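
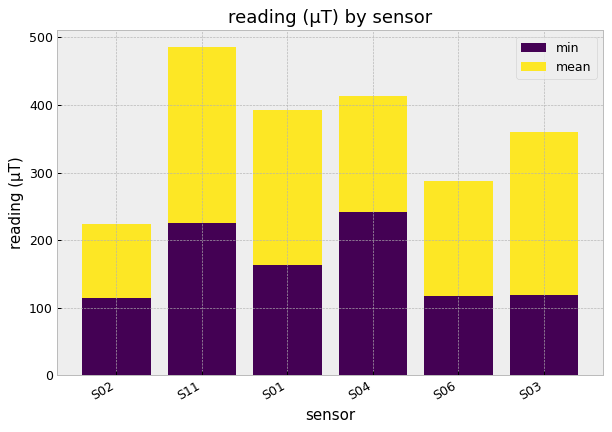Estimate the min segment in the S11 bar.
min top ≈ 250, bottom ≈ 0; segment ≈ 250.

≈ 250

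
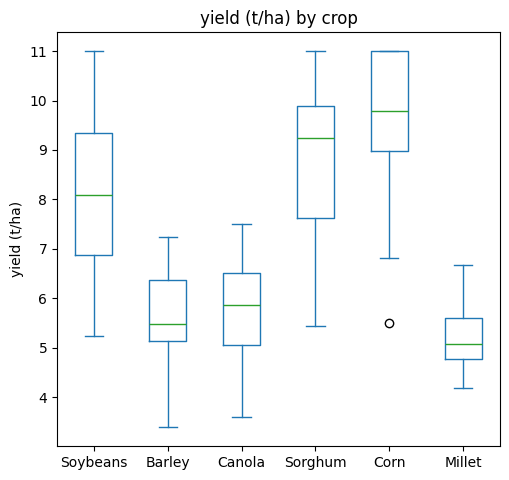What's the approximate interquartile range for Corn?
≈ 2.0

Q3 ≈ 11.0, Q1 ≈ 9.0; IQR ≈ 2.0.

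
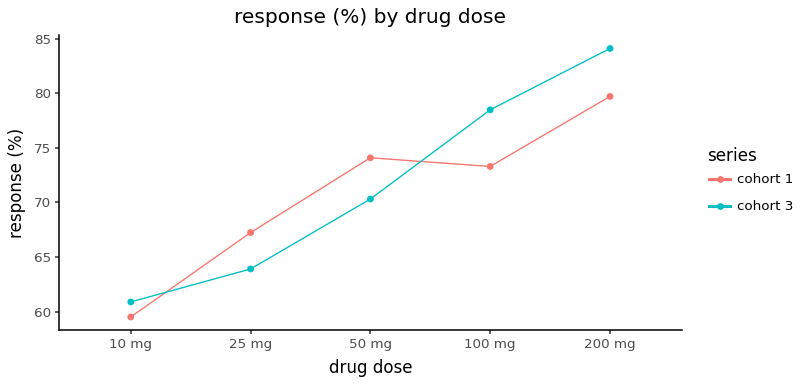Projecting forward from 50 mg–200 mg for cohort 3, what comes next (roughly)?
Last three: 70, 80, 85 → slope ≈ 7.5/step → next ≈ 92.5.

≈ 92.5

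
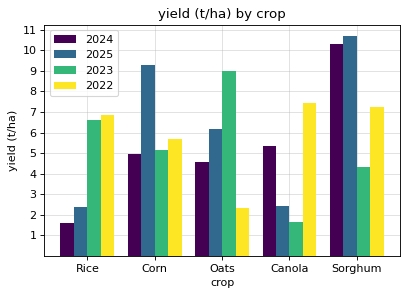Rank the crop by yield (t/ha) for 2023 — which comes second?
Rice

Top 3 for 2023: Oats ≈ 9, Rice ≈ 7, Corn ≈ 5.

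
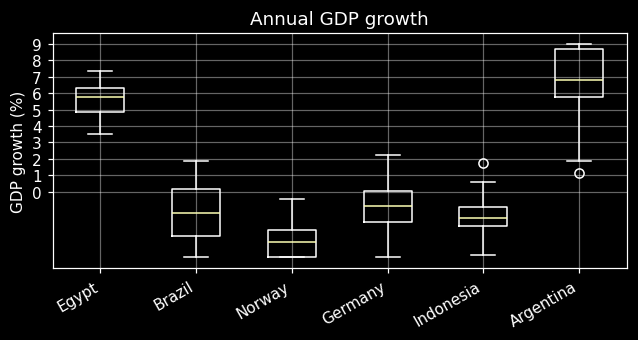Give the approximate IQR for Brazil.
Q3 ≈ 0, Q1 ≈ -3; IQR ≈ 3.

≈ 3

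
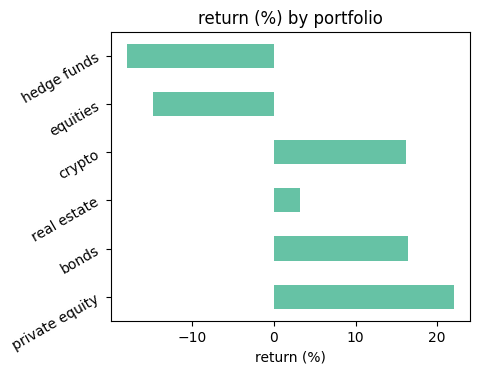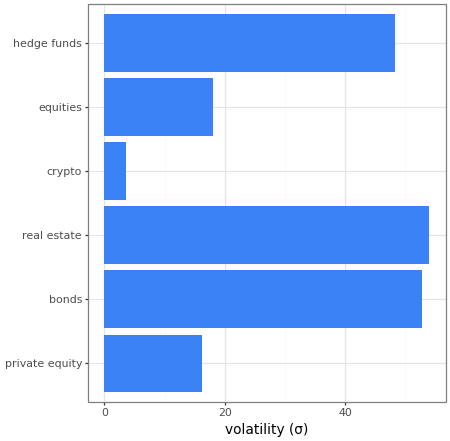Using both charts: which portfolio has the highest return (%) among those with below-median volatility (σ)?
private equity

Chart 2 median volatility (σ) ≈ 35; below-median portfolios: private equity, crypto, equities. Among those, private equity has the highest return (%) (≈ 20).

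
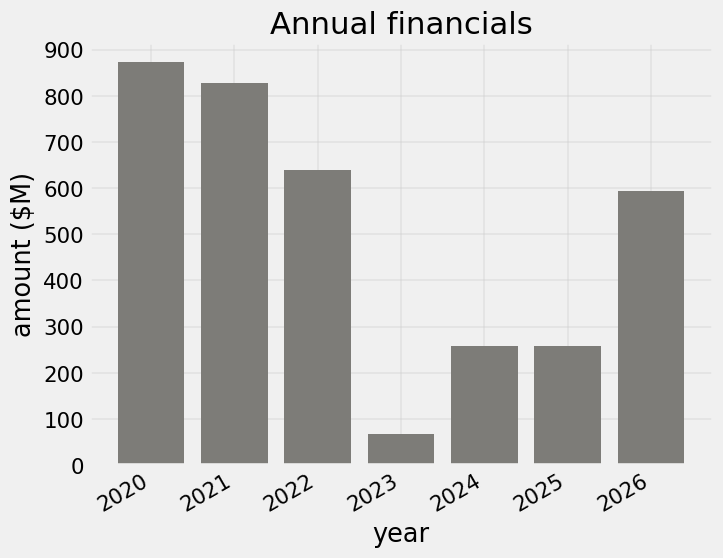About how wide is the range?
≈ 800

Max 2020 ≈ 900, min 2023 ≈ 100; range ≈ 800.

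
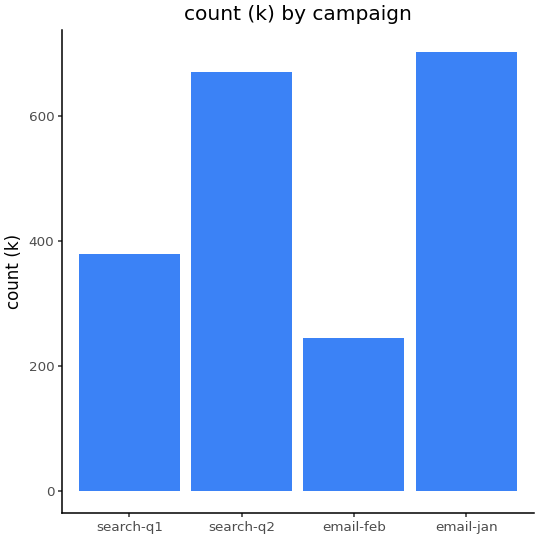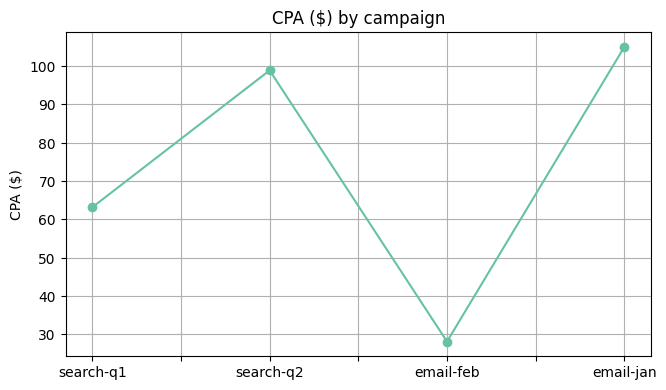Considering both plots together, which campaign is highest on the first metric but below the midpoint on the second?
Chart 2 median CPA ($) ≈ 80; below-median campaigns: search-q1, email-feb. Among those, search-q1 has the highest count (k) (≈ 400).

search-q1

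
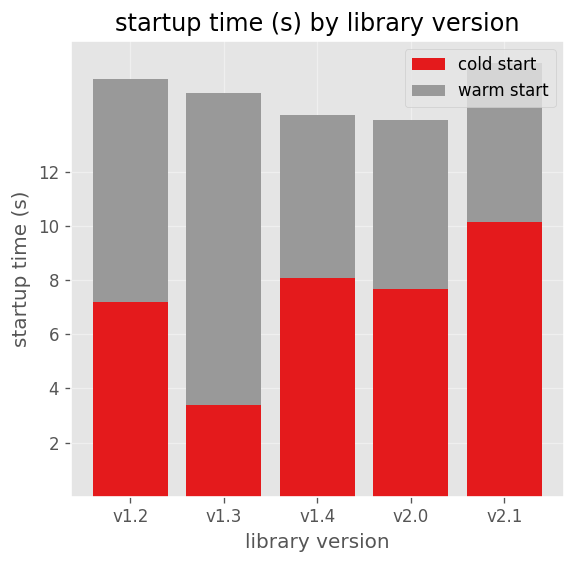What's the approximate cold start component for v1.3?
≈ 4

cold start top ≈ 4, bottom ≈ 0; segment ≈ 4.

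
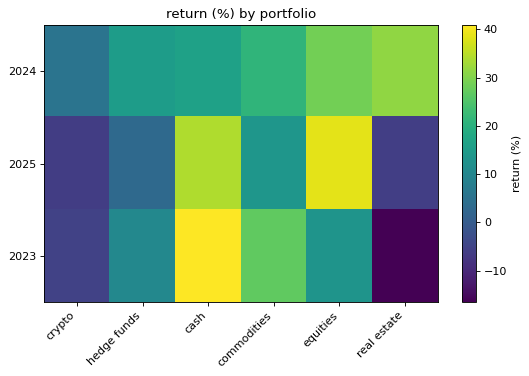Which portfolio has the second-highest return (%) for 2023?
Top 3 for 2023: cash ≈ 40, commodities ≈ 25, equities ≈ 15.

commodities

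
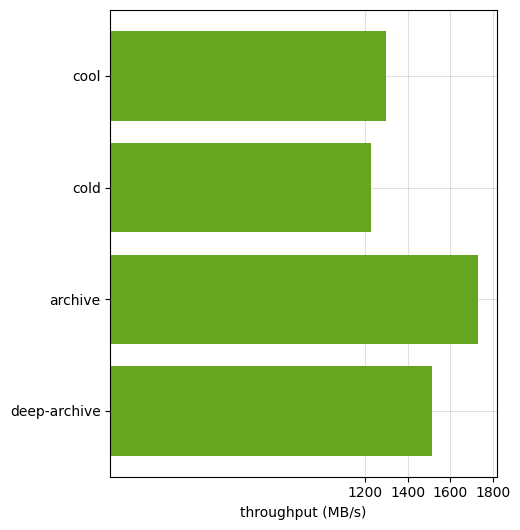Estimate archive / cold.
archive ≈ 1800, cold ≈ 1200; 1800/1200 ≈ 1.5.

≈ 1.5×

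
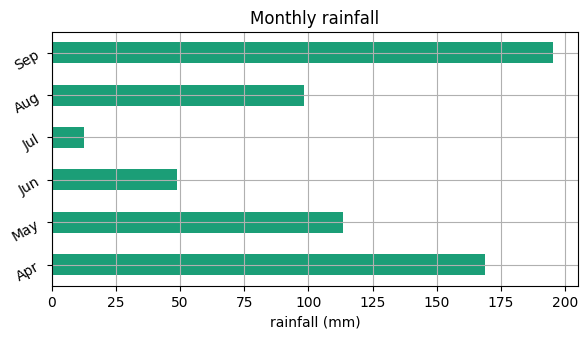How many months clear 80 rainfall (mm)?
4

Above 80: Apr, May, Aug, Sep.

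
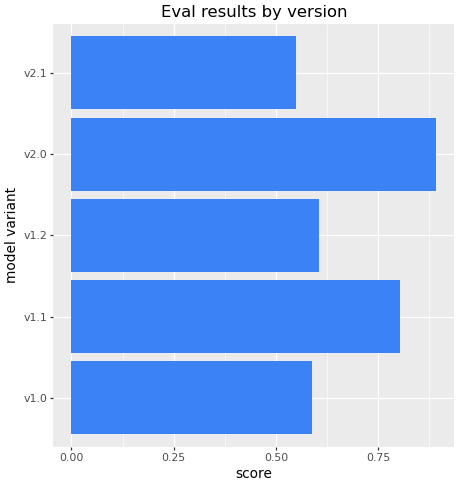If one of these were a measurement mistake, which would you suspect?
v2.0 ≈ 0.9; the rest sit between ≈ 0.6 and ≈ 0.8.

v2.0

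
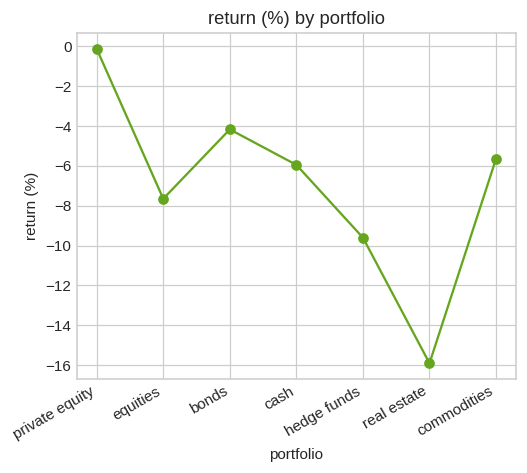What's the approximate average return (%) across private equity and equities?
≈ -4

(0 + -8) / 2 ≈ -4.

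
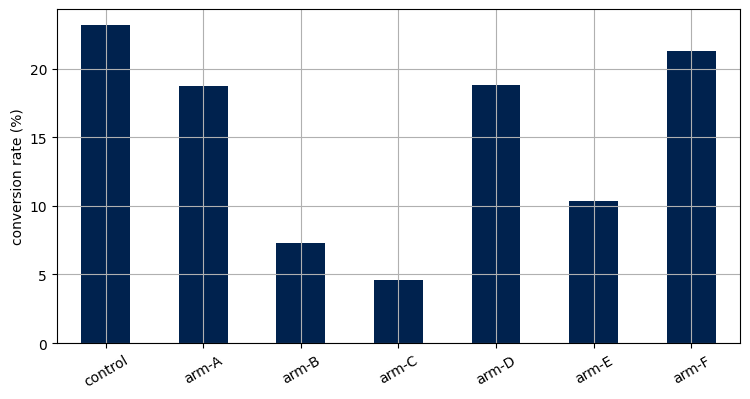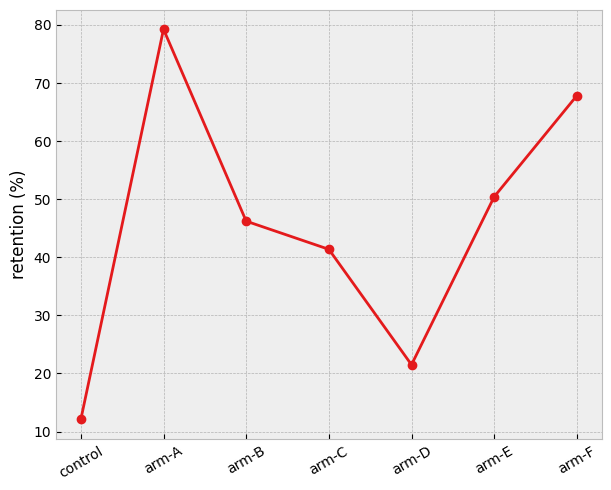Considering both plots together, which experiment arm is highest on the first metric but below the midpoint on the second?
Chart 2 median retention (%) ≈ 50; below-median experiment arms: control, arm-C, arm-D. Among those, control has the highest conversion rate (%) (≈ 25).

control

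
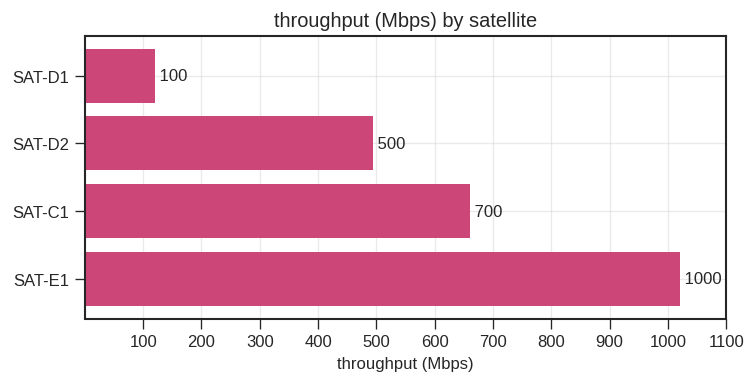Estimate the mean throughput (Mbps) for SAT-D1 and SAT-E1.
(100 + 1000) / 2 ≈ 550.

≈ 550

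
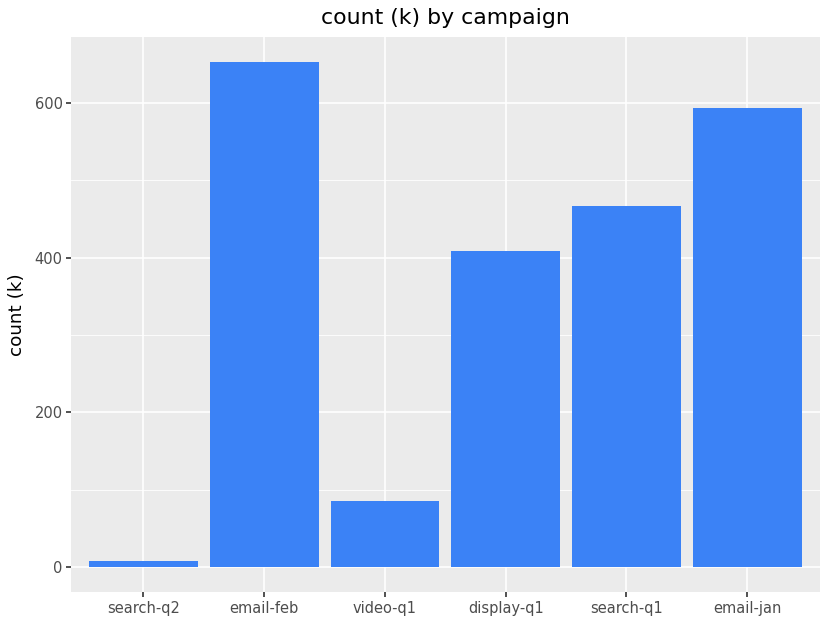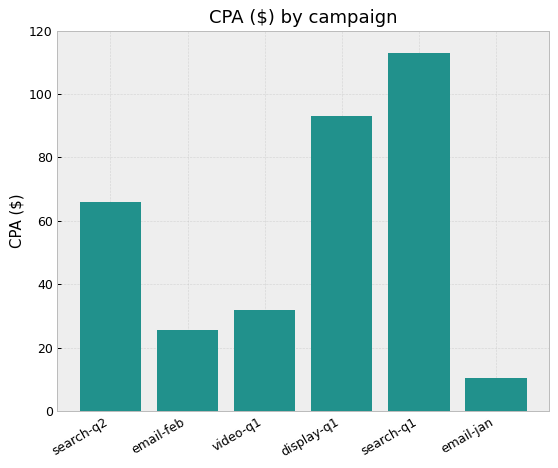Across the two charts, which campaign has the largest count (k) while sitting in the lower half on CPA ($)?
email-feb

Chart 2 median CPA ($) ≈ 40; below-median campaigns: email-feb, video-q1, email-jan. Among those, email-feb has the highest count (k) (≈ 700).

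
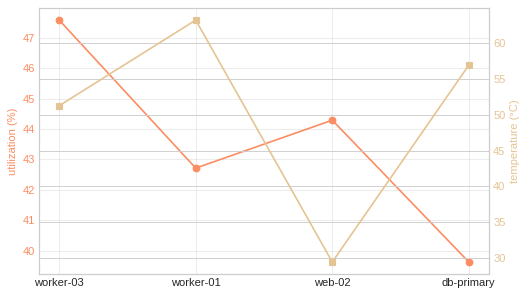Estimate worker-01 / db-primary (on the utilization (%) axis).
≈ 1.07×

worker-01 ≈ 43, db-primary ≈ 40; 43/40 ≈ 1.07.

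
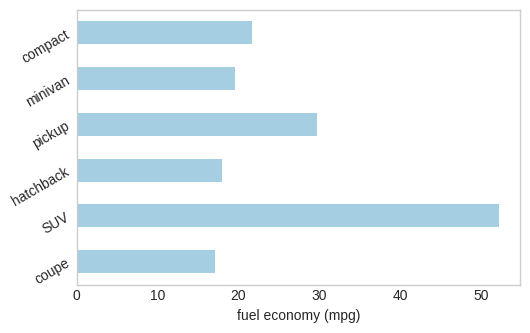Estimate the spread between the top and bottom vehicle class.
Max SUV ≈ 50, min coupe ≈ 15; range ≈ 35.

≈ 35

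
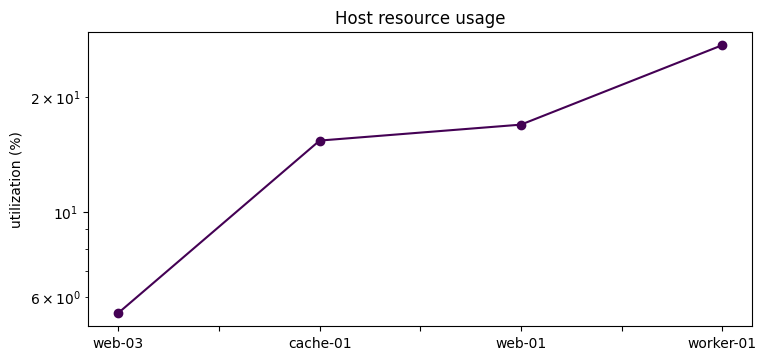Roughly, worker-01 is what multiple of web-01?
≈ 1.75×

worker-01 ≈ 28, web-01 ≈ 16; 28/16 ≈ 1.75.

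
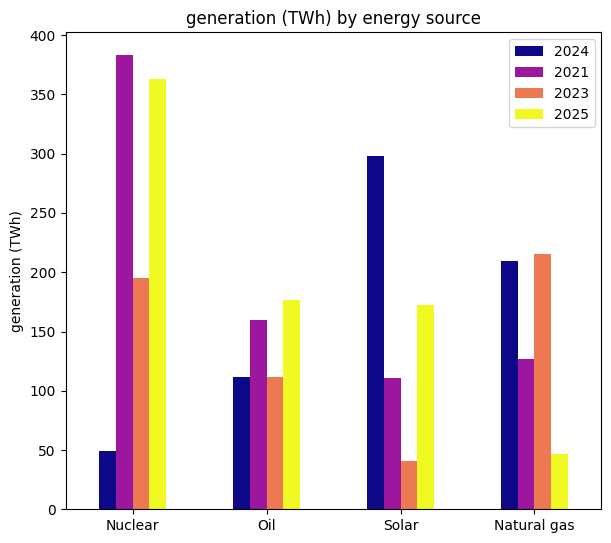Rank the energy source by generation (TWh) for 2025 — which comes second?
Oil

Top 3 for 2025: Nuclear ≈ 350, Oil ≈ 200, Solar ≈ 150.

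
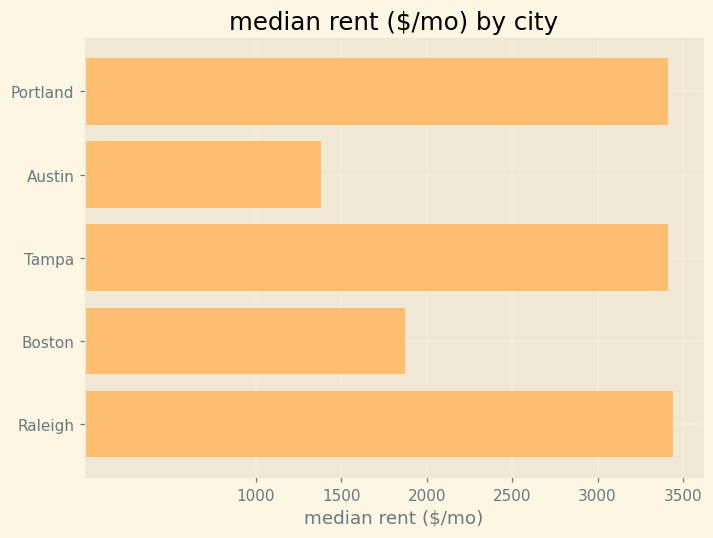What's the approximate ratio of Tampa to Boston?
Tampa ≈ 3500, Boston ≈ 2000; 3500/2000 ≈ 1.75.

≈ 1.75×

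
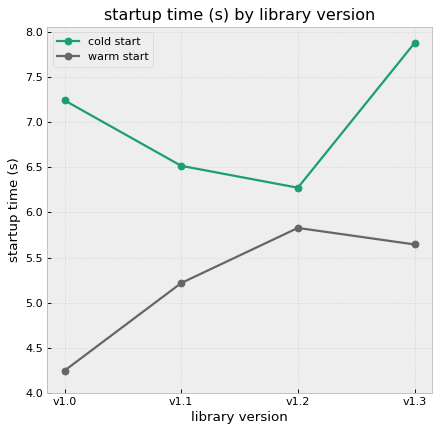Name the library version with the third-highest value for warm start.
Top 4 for warm start: v1.2 ≈ 6.0, v1.3 ≈ 5.5, v1.1 ≈ 5.0, v1.0 ≈ 4.0.

v1.1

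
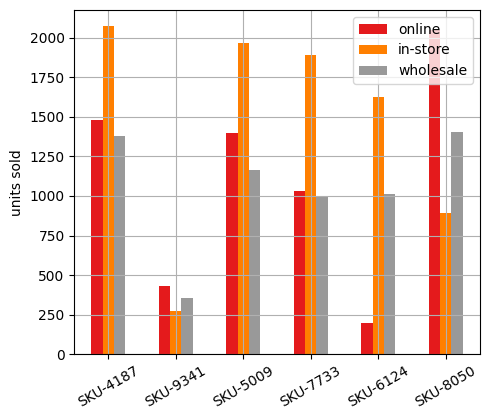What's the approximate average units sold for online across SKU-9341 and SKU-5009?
≈ 900

(400 + 1400) / 2 ≈ 900.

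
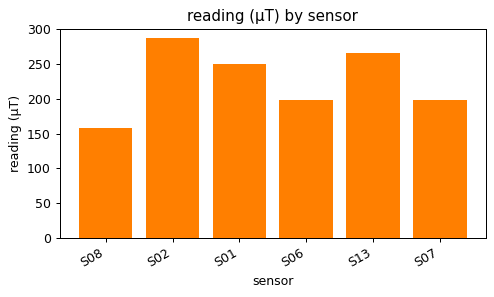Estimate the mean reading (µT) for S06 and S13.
(200 + 275) / 2 ≈ 238.

≈ 238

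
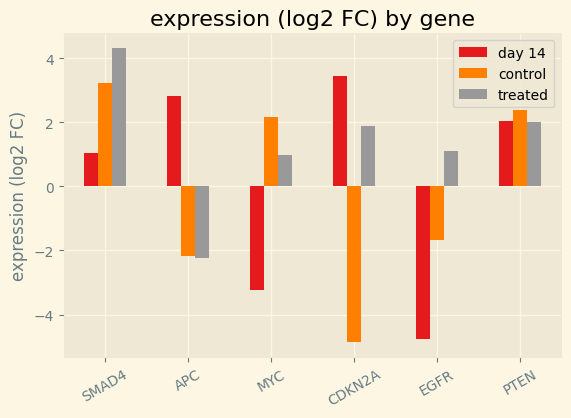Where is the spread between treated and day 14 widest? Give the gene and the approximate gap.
EGFR: treated ≈ 1, day 14 ≈ -5 → gap ≈ 6. Next-largest (APC) is only ≈ 5.

EGFR, ≈ 6 log2 FC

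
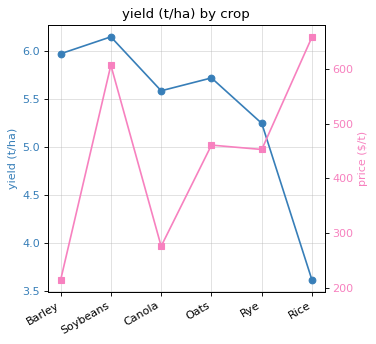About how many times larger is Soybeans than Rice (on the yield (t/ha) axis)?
Soybeans ≈ 6.0, Rice ≈ 3.5; 6.0/3.5 ≈ 1.71.

≈ 1.71×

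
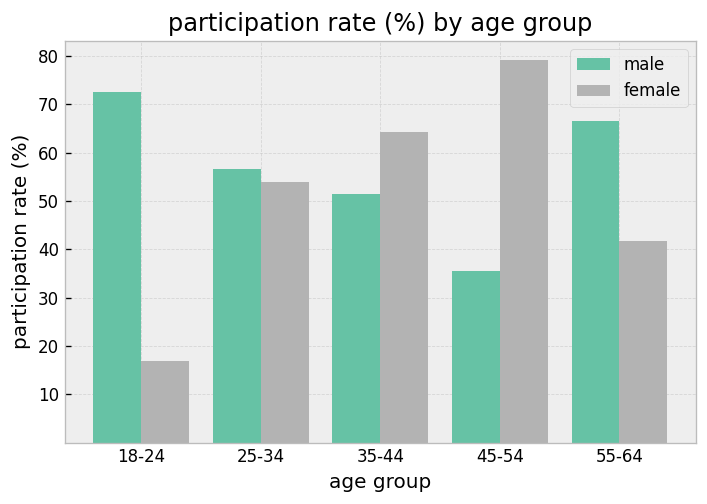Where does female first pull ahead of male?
35-44

25-34: female ≈ 50 vs male ≈ 60 (not yet); 35-44: female ≈ 60 vs male ≈ 50 (first crossover).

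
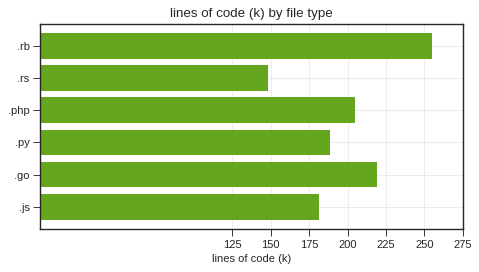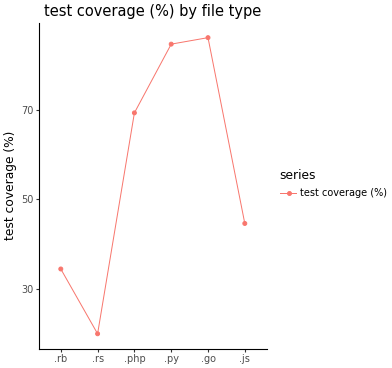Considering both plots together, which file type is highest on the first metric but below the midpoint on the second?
.rb

Chart 2 median test coverage (%) ≈ 60; below-median file types: .rb, .rs, .js. Among those, .rb has the highest lines of code (k) (≈ 250).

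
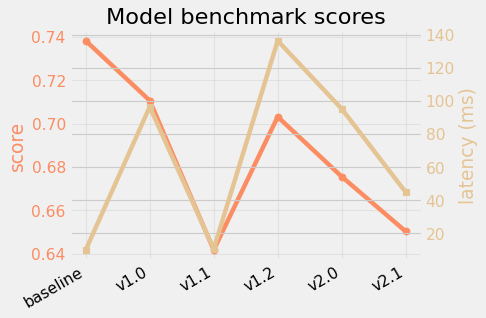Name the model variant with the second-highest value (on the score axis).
Top 3 (on the score axis): baseline ≈ 0.74, v1.0 ≈ 0.71, v1.2 ≈ 0.70.

v1.0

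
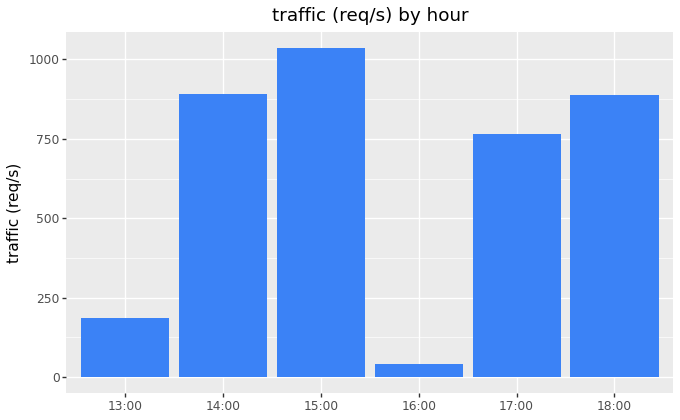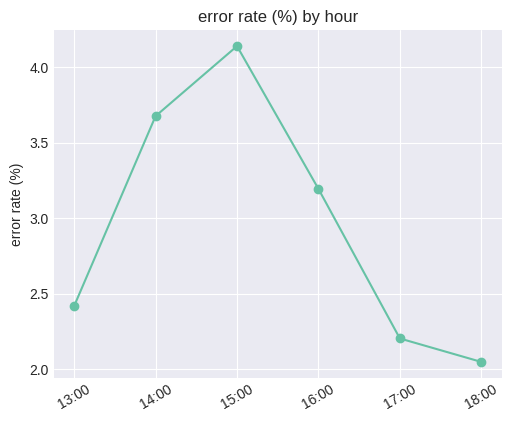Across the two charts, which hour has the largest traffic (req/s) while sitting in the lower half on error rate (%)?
18:00

Chart 2 median error rate (%) ≈ 3; below-median hours: 13:00, 17:00, 18:00. Among those, 18:00 has the highest traffic (req/s) (≈ 900).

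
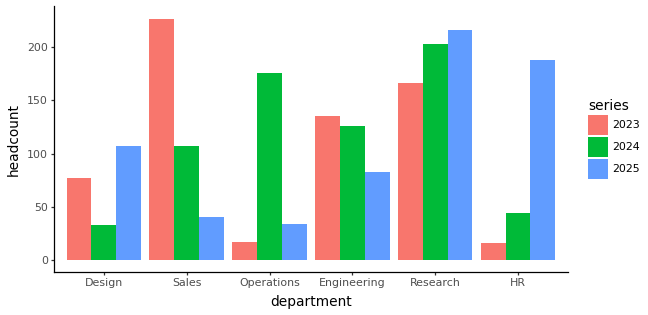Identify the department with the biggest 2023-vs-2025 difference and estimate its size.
Sales: 2023 ≈ 220, 2025 ≈ 40 → gap ≈ 180. Next-largest (HR) is only ≈ 160.

Sales, ≈ 180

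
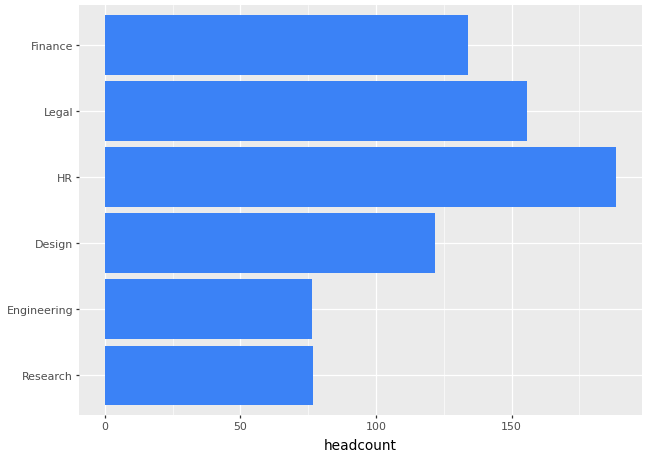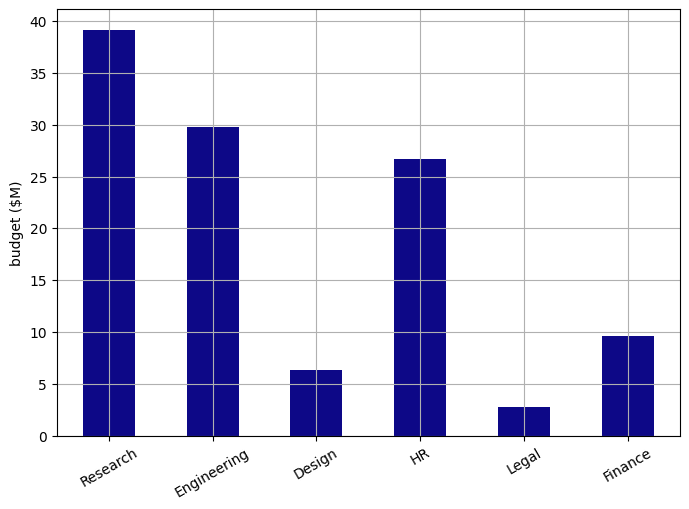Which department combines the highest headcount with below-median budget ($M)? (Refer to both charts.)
Legal

Chart 2 median budget ($M) ≈ 20; below-median departments: Design, Legal, Finance. Among those, Legal has the highest headcount (≈ 160).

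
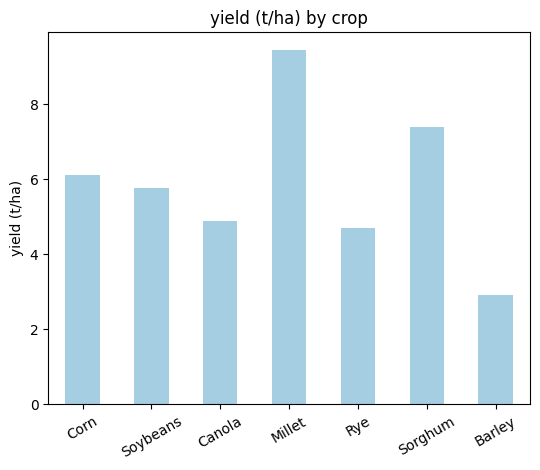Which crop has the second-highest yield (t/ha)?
Sorghum

Top 3: Millet ≈ 9, Sorghum ≈ 7, Corn ≈ 6.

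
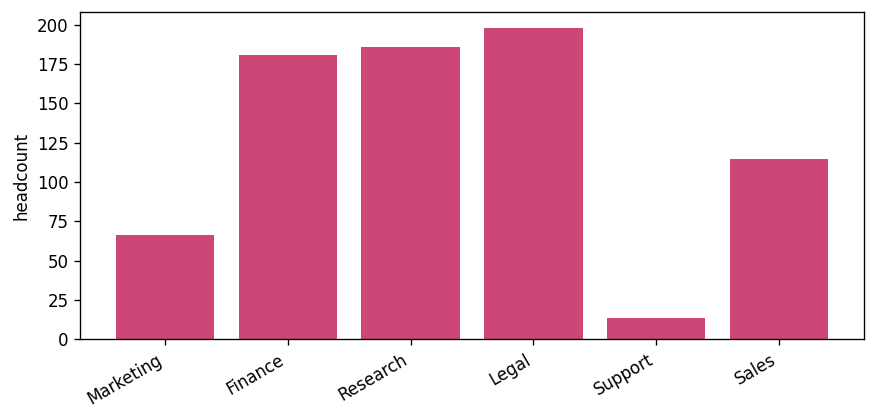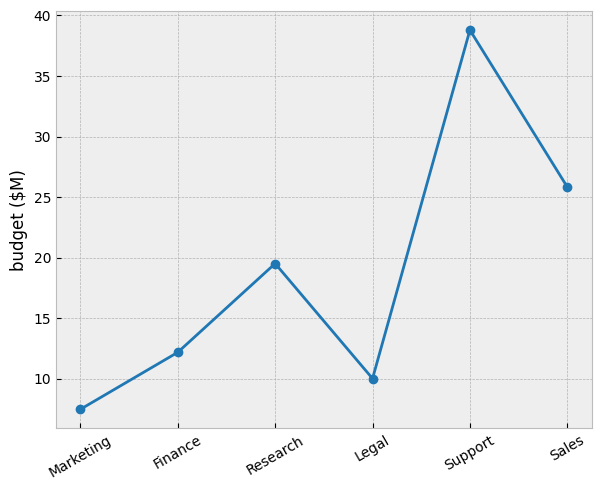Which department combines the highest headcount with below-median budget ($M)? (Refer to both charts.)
Chart 2 median budget ($M) ≈ 15; below-median departments: Marketing, Finance, Legal. Among those, Legal has the highest headcount (≈ 200).

Legal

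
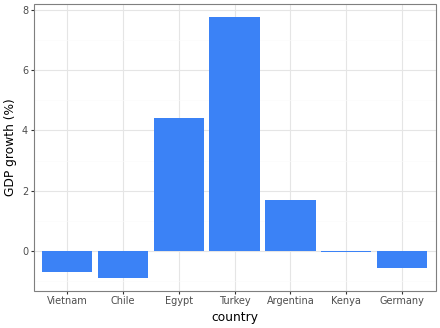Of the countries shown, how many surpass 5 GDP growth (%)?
Above 5: Turkey.

1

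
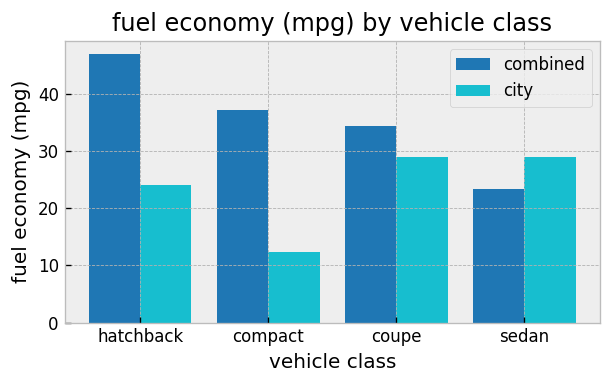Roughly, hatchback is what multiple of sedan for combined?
hatchback ≈ 45, sedan ≈ 25; 45/25 ≈ 1.8.

≈ 1.8×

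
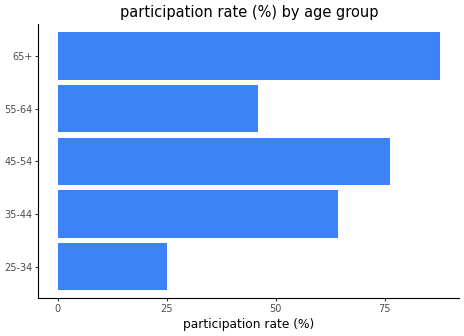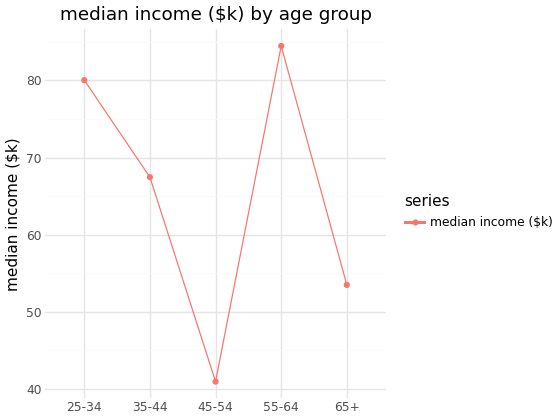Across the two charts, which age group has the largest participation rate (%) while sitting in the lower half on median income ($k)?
Chart 2 median median income ($k) ≈ 70; below-median age groups: 45-54, 65+. Among those, 65+ has the highest participation rate (%) (≈ 90).

65+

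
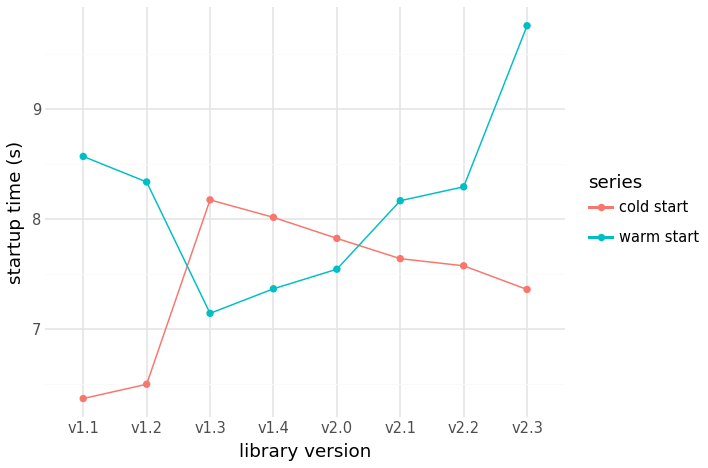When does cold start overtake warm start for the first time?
v1.2: cold start ≈ 6.5 vs warm start ≈ 8.5 (not yet); v1.3: cold start ≈ 8.0 vs warm start ≈ 7.0 (first crossover).

v1.3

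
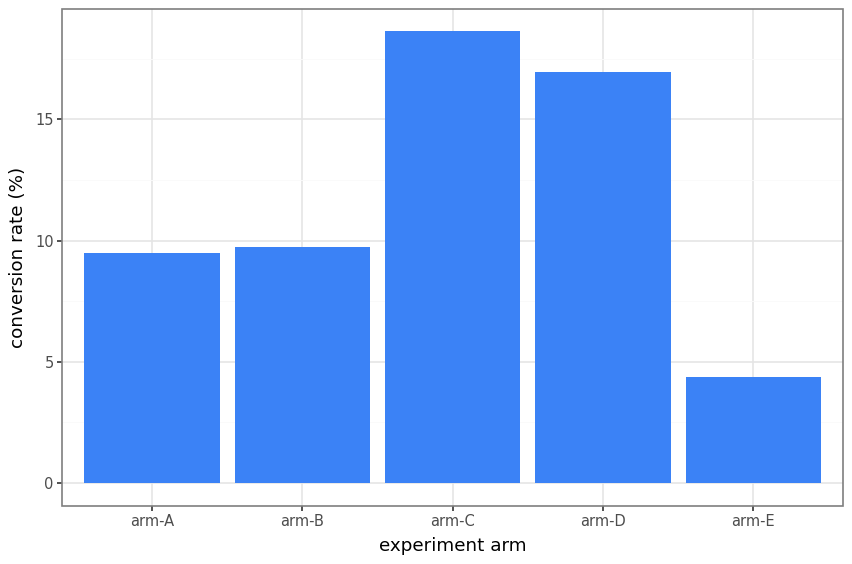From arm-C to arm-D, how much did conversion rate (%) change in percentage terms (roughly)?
≈ -11.1%

arm-C ≈ 18, arm-D ≈ 16; (16 − 18) / 18 ≈ -11.1%.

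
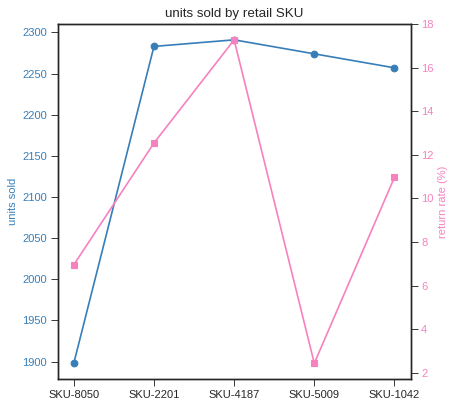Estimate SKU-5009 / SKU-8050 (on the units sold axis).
≈ 1.18×

SKU-5009 ≈ 2250, SKU-8050 ≈ 1900; 2250/1900 ≈ 1.18.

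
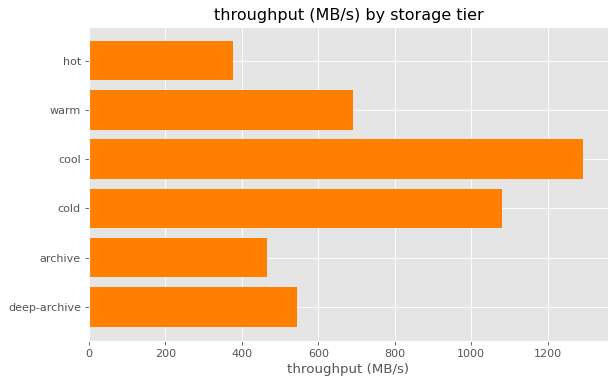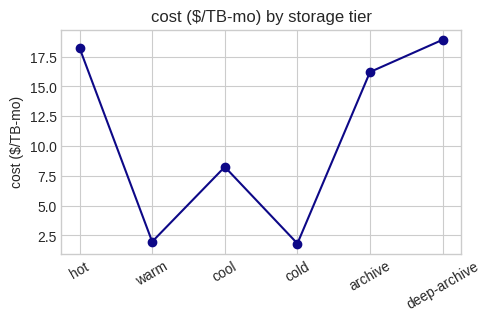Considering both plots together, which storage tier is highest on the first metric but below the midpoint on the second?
cool

Chart 2 median cost ($/TB-mo) ≈ 12; below-median storage tiers: warm, cool, cold. Among those, cool has the highest throughput (MB/s) (≈ 1200).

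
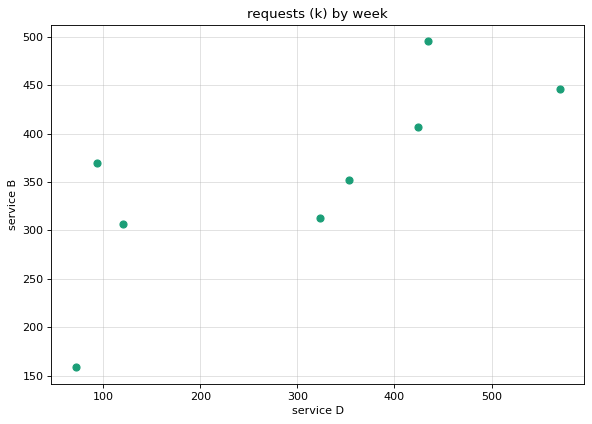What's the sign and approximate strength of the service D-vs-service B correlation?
Points are positively correlated; strong (|r| ≈ 0.8).

positive, strong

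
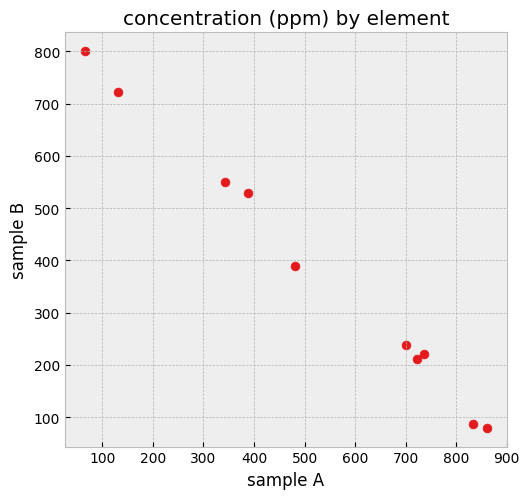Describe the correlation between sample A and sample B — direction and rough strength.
negative, strong

Points are negatively correlated; strong (|r| ≈ 1.0).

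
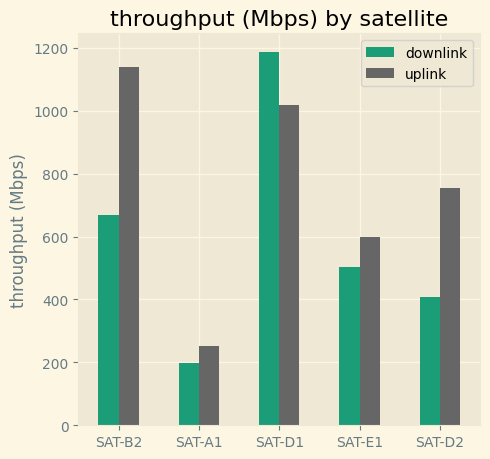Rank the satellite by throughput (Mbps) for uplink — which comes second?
SAT-D1

Top 3 for uplink: SAT-B2 ≈ 1100, SAT-D1 ≈ 1000, SAT-D2 ≈ 800.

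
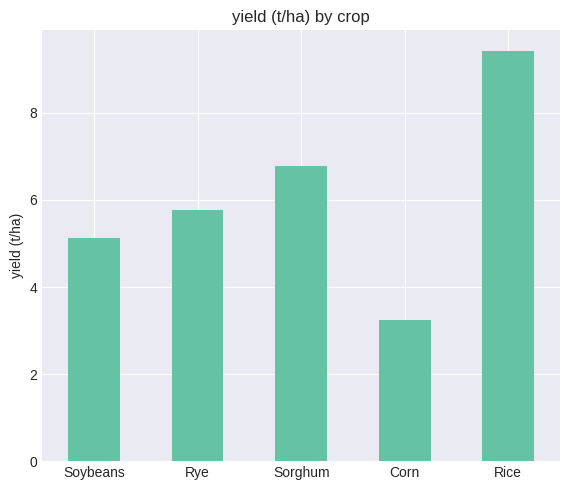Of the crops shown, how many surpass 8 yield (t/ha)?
Above 8: Rice.

1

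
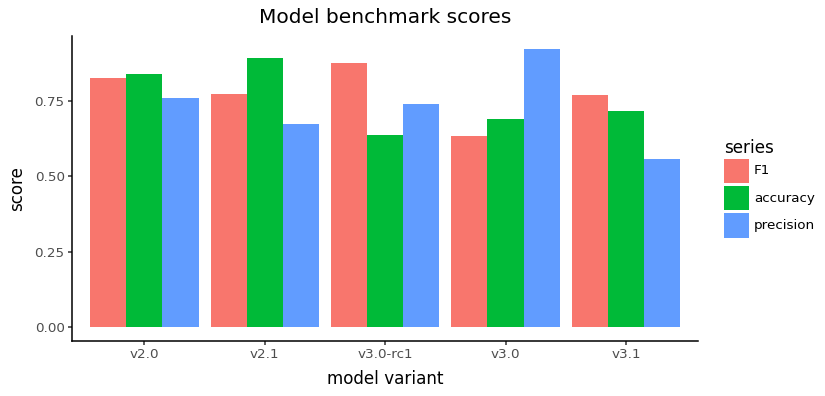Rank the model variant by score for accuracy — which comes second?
v2.0

Top 3 for accuracy: v2.1 ≈ 0.9, v2.0 ≈ 0.8, v3.1 ≈ 0.7.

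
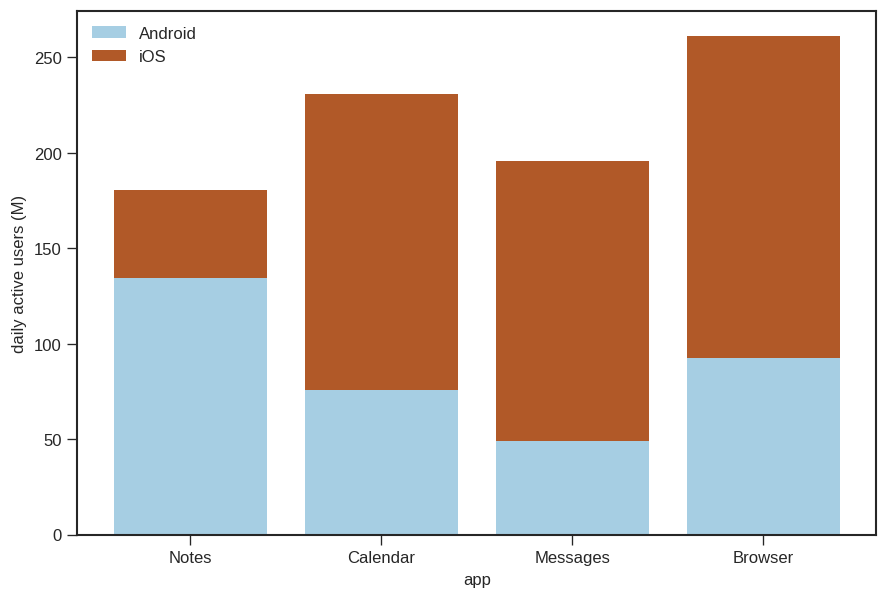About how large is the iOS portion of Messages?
iOS top ≈ 200, bottom ≈ 50; segment ≈ 150.

≈ 150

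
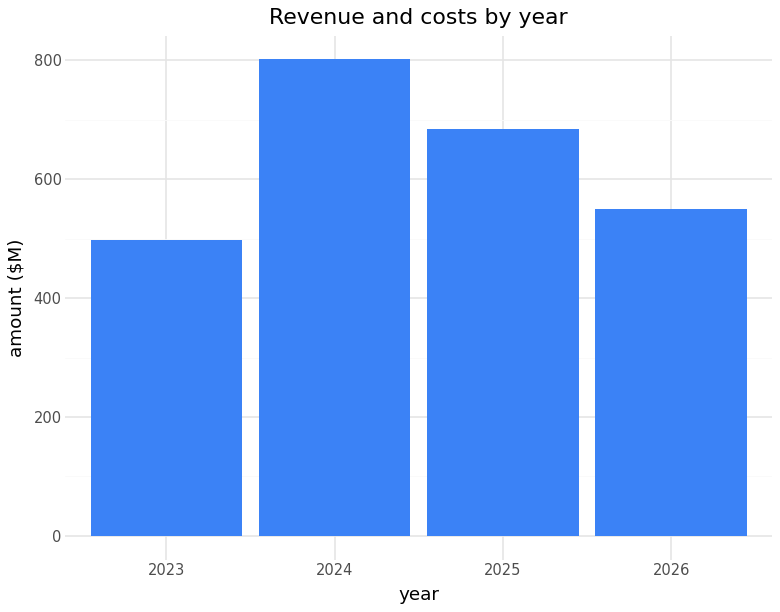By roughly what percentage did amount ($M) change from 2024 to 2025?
2024 ≈ 800, 2025 ≈ 700; (700 − 800) / 800 ≈ -12.5%.

≈ -12.5%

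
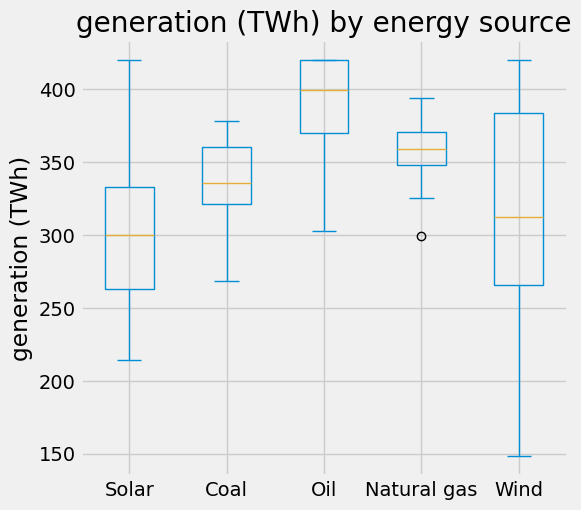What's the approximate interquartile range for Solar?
Q3 ≈ 330, Q1 ≈ 260; IQR ≈ 70.

≈ 70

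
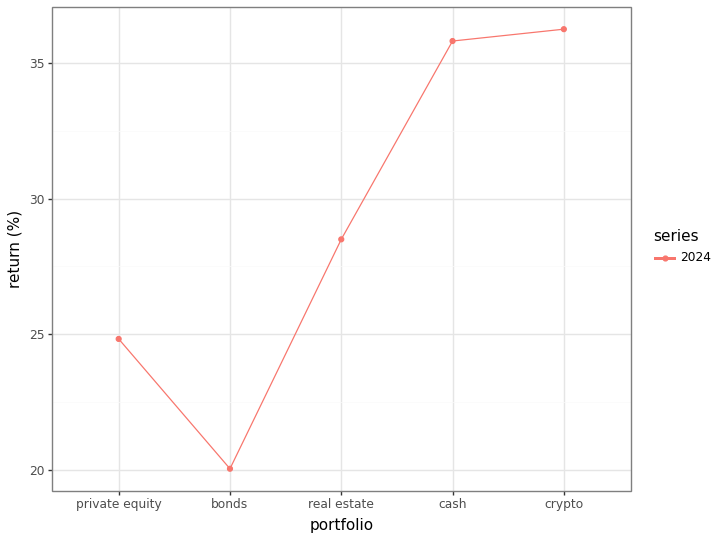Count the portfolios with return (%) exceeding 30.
2

Above 30: cash, crypto.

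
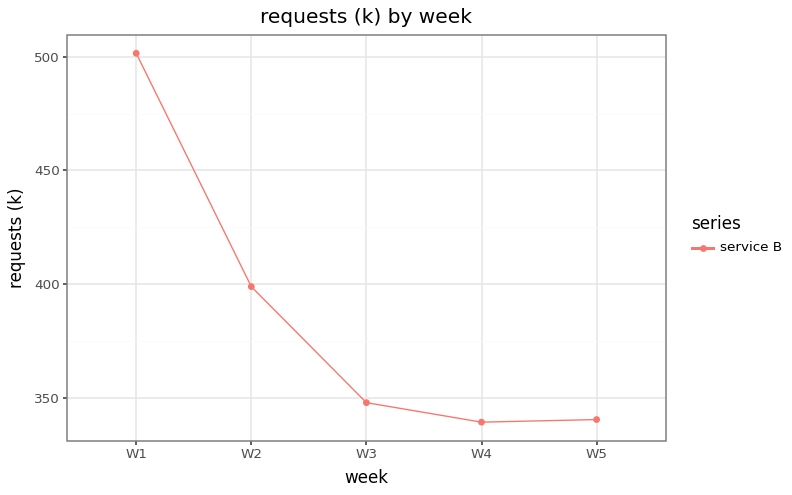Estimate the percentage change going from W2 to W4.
W2 ≈ 400, W4 ≈ 340; (340 − 400) / 400 ≈ -15%.

≈ -15%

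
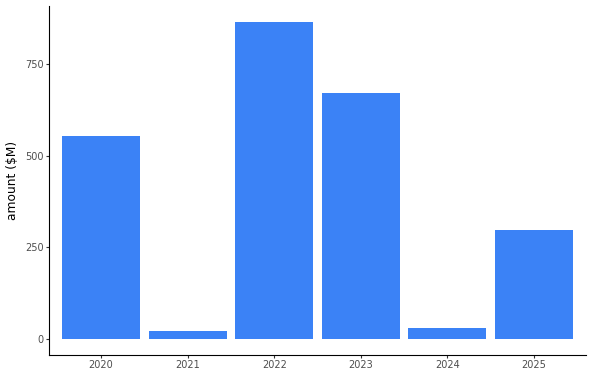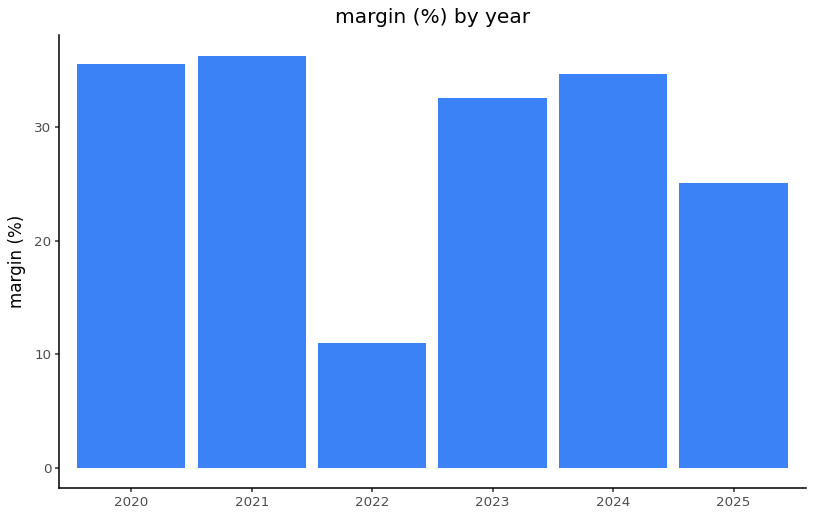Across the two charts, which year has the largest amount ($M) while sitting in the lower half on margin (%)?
2022

Chart 2 median margin (%) ≈ 35; below-median years: 2022, 2023, 2025. Among those, 2022 has the highest amount ($M) (≈ 900).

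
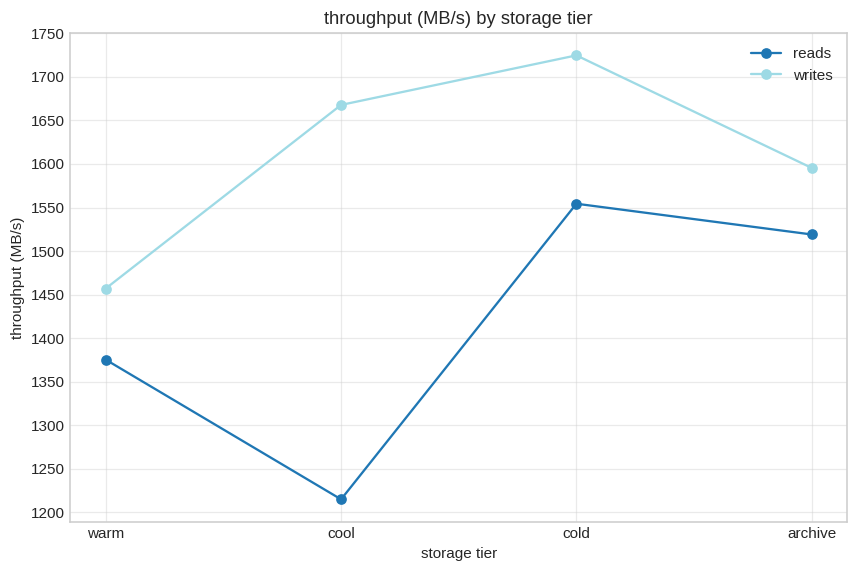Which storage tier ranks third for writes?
Top 4 for writes: cold ≈ 1700, cool ≈ 1650, archive ≈ 1600, warm ≈ 1450.

archive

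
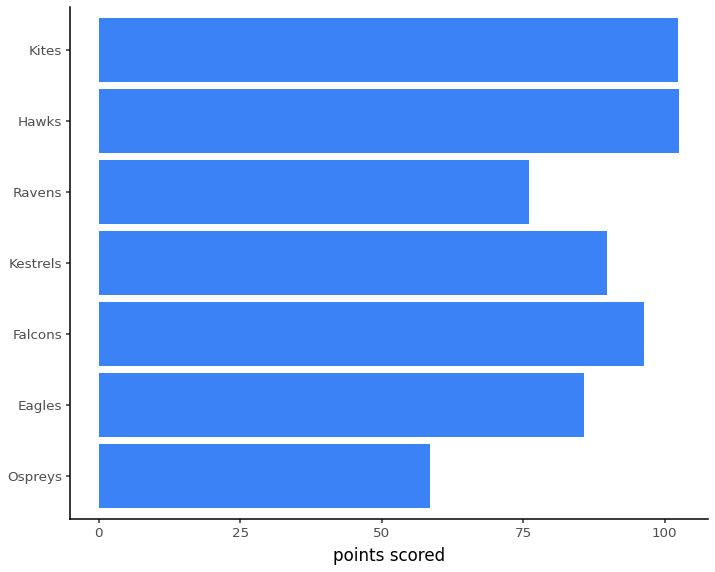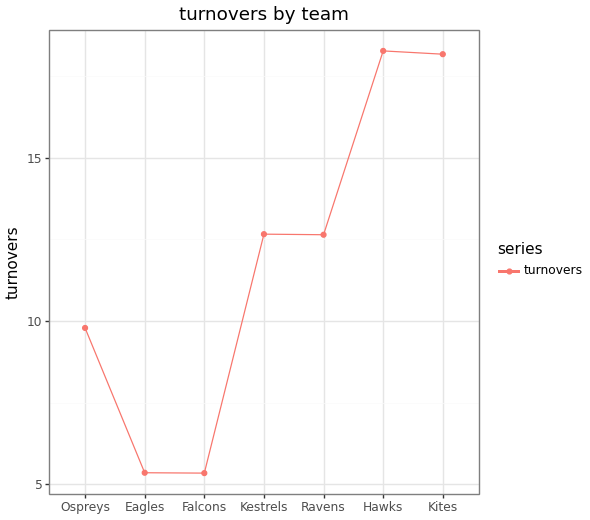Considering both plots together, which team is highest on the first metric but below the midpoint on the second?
Falcons

Chart 2 median turnovers ≈ 12; below-median teams: Ospreys, Eagles, Falcons. Among those, Falcons has the highest points scored (≈ 100).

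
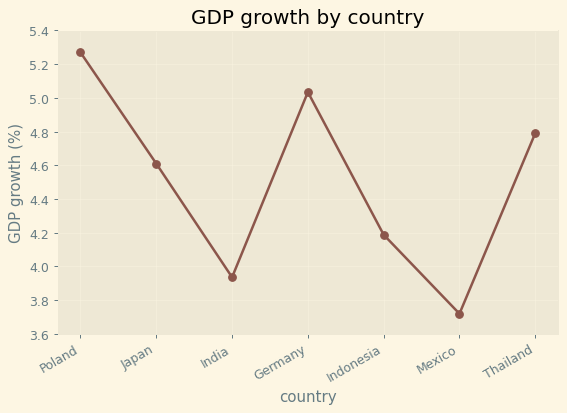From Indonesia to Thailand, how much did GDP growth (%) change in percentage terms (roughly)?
Indonesia ≈ 4.2, Thailand ≈ 4.8; (4.8 − 4.2) / 4.2 ≈ +14.3%.

≈ +14.3%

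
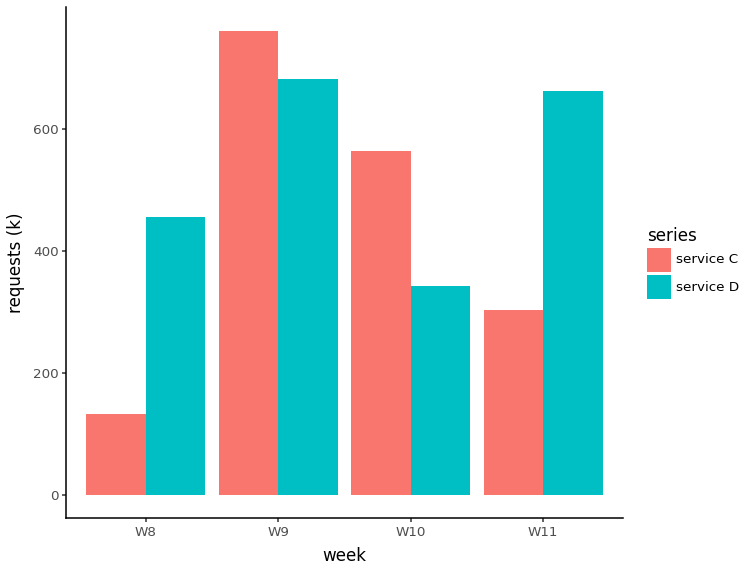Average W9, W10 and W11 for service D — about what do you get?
(700 + 300 + 700) / 3 ≈ 567.

≈ 567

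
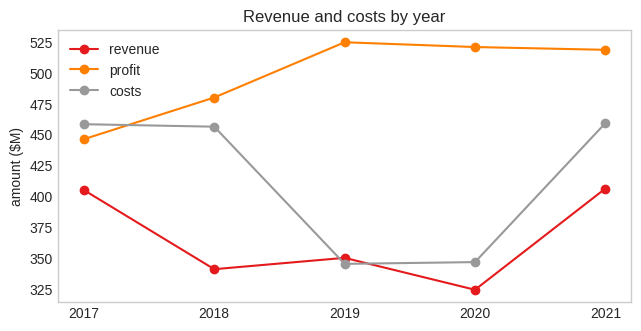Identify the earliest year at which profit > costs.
2018

2017: profit ≈ 440 vs costs ≈ 460 (not yet); 2018: profit ≈ 480 vs costs ≈ 460 (first crossover).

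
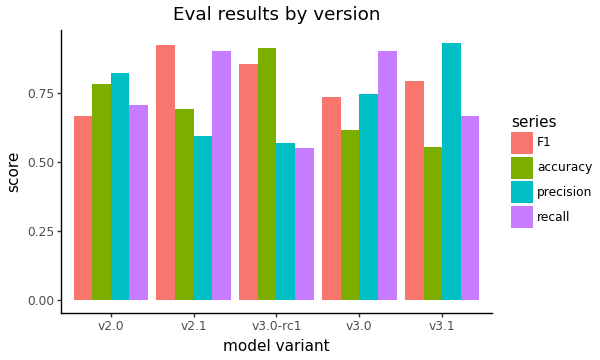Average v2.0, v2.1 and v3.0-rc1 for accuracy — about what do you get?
≈ 0.8

(0.8 + 0.7 + 0.9) / 3 ≈ 0.8.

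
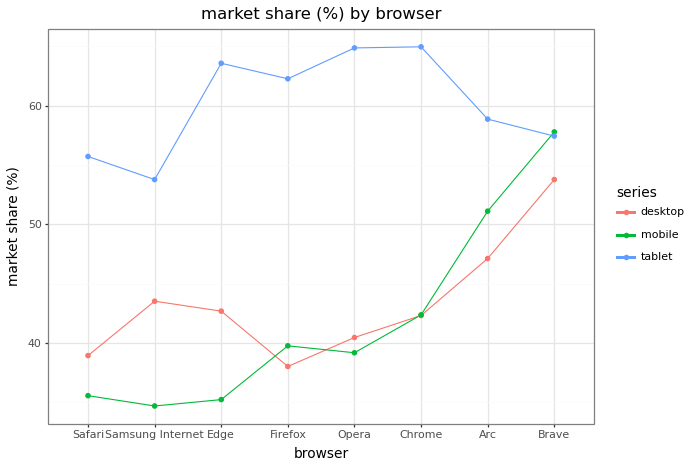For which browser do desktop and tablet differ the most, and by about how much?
Opera: desktop ≈ 40, tablet ≈ 65 → gap ≈ 25. Next-largest (Firefox) is only ≈ 20.

Opera, ≈ 25 %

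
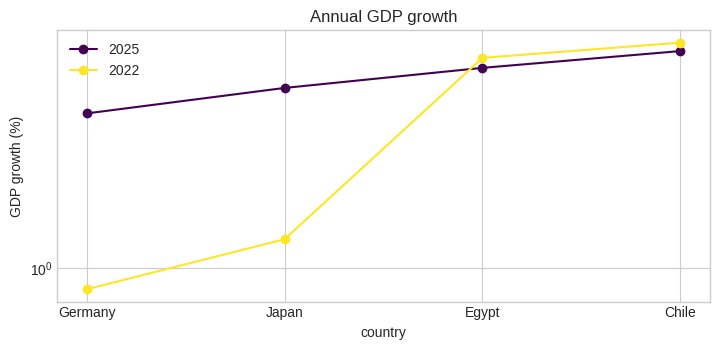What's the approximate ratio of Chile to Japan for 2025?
Chile ≈ 8, Japan ≈ 5; 8/5 ≈ 1.6.

≈ 1.6×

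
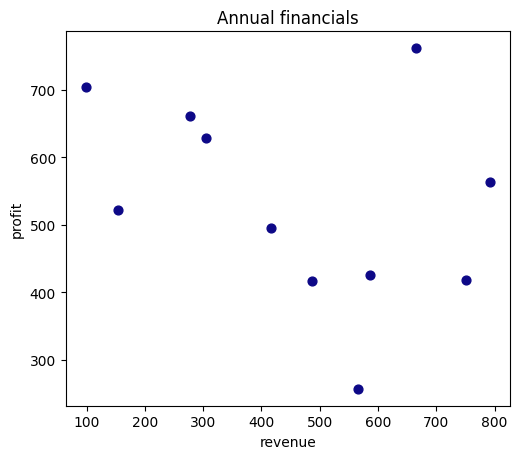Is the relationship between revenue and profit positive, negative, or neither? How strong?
Points are negatively correlated; weak (|r| ≈ 0.3).

negative, weak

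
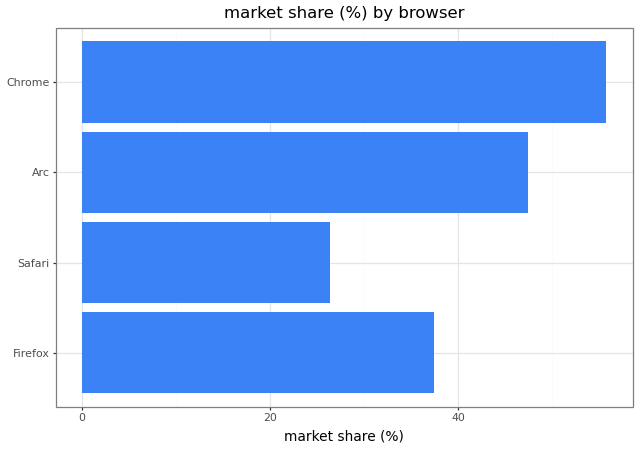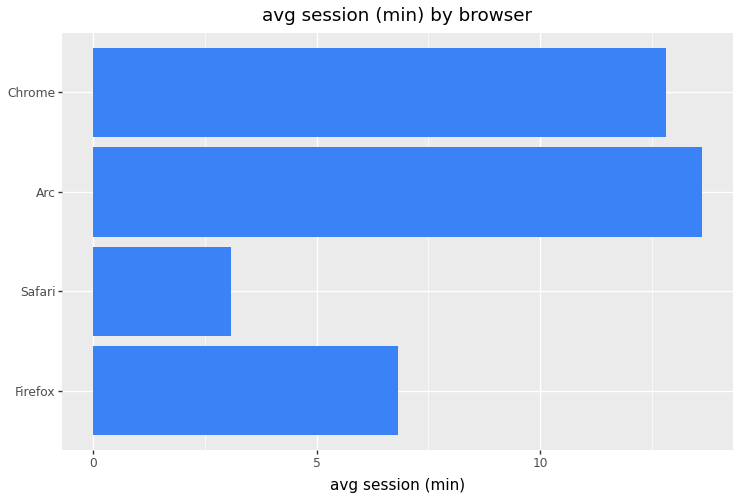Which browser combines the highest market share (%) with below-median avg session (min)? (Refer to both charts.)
Firefox

Chart 2 median avg session (min) ≈ 10; below-median browsers: Firefox, Safari. Among those, Firefox has the highest market share (%) (≈ 40).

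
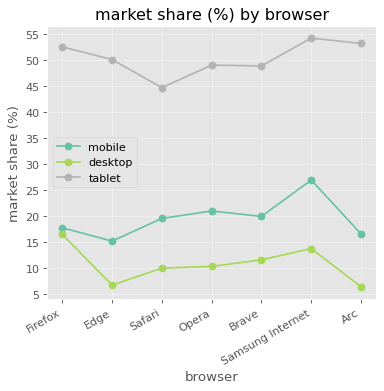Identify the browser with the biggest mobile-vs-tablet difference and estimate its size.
Arc, ≈ 40 %

Arc: mobile ≈ 15, tablet ≈ 55 → gap ≈ 40. Next-largest (Edge) is only ≈ 35.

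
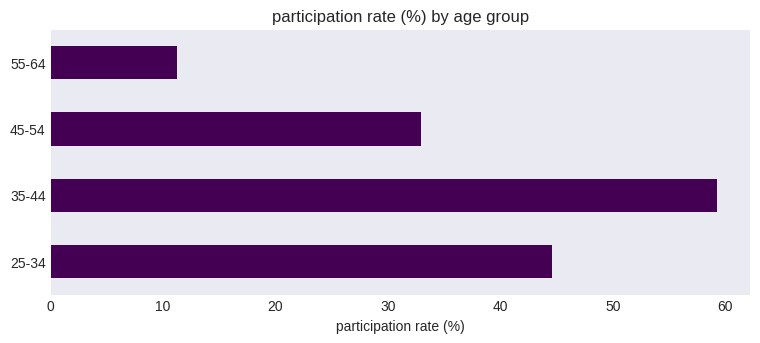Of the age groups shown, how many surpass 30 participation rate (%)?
Above 30: 25-34, 35-44, 45-54.

3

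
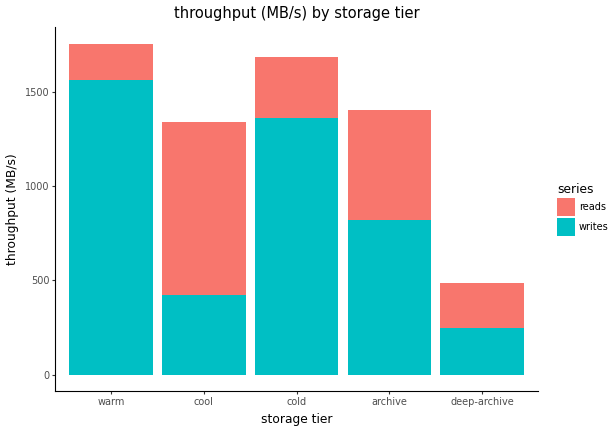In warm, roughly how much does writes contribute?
writes top ≈ 1600, bottom ≈ 0; segment ≈ 1600.

≈ 1600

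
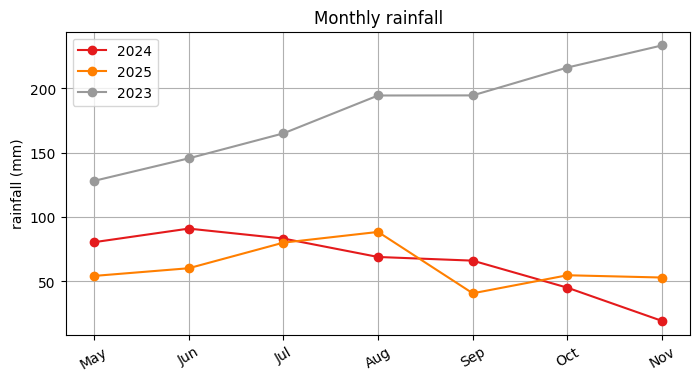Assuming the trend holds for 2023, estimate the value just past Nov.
≈ 260

Last three: 200, 220, 240 → slope ≈ 20/step → next ≈ 260.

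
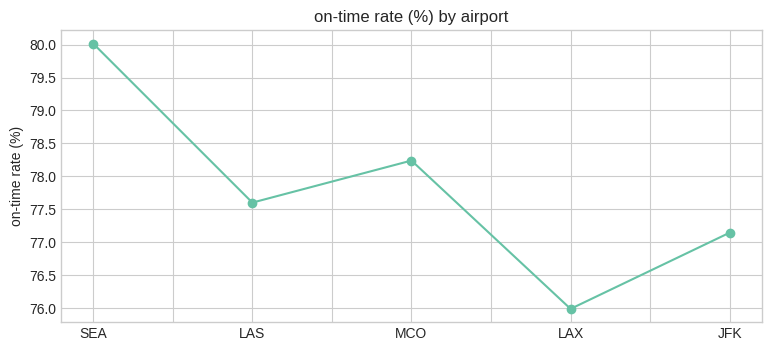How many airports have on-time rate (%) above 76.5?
4

Above 76.5: SEA, LAS, MCO, JFK.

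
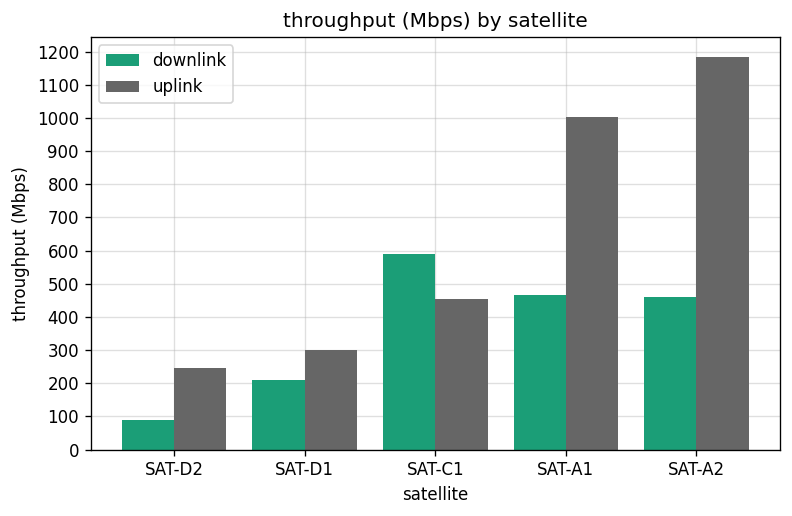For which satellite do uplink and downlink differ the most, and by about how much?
SAT-A2: uplink ≈ 1200, downlink ≈ 500 → gap ≈ 700. Next-largest (SAT-A1) is only ≈ 500.

SAT-A2, ≈ 700 Mbps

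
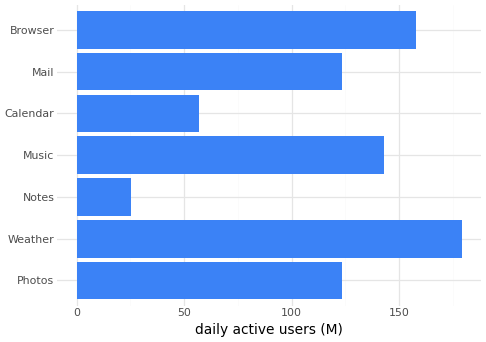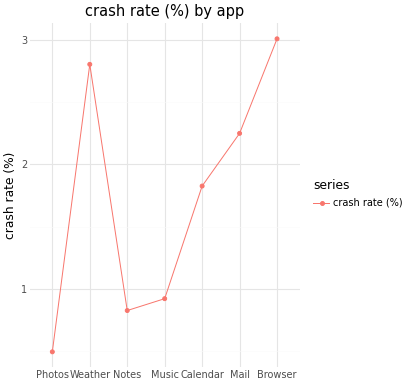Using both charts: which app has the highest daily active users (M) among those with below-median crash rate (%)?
Music

Chart 2 median crash rate (%) ≈ 2; below-median apps: Photos, Notes, Music. Among those, Music has the highest daily active users (M) (≈ 140).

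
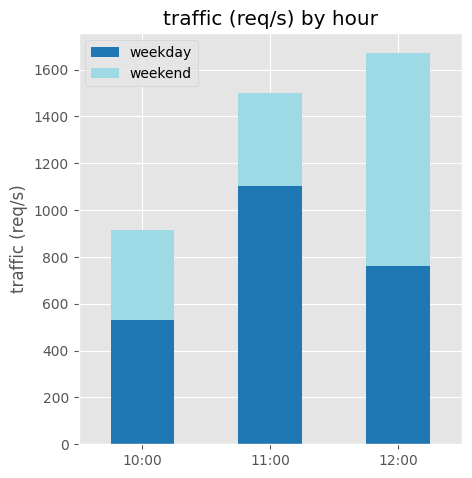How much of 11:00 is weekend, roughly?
weekend top ≈ 1600, bottom ≈ 1200; segment ≈ 400.

≈ 400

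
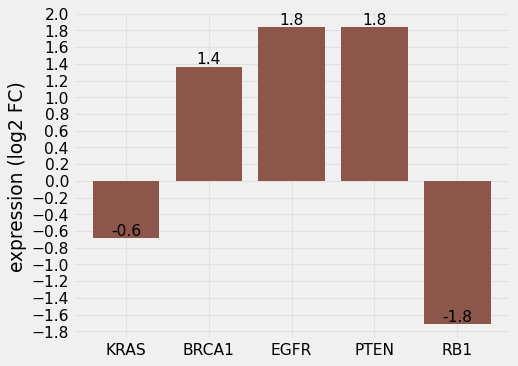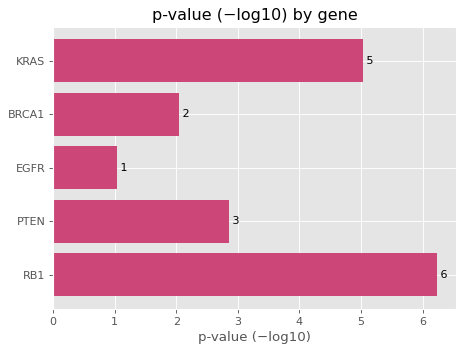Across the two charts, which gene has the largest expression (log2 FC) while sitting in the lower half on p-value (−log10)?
EGFR

Chart 2 median p-value (−log10) ≈ 3; below-median genes: BRCA1, EGFR. Among those, EGFR has the highest expression (log2 FC) (≈ 1.8).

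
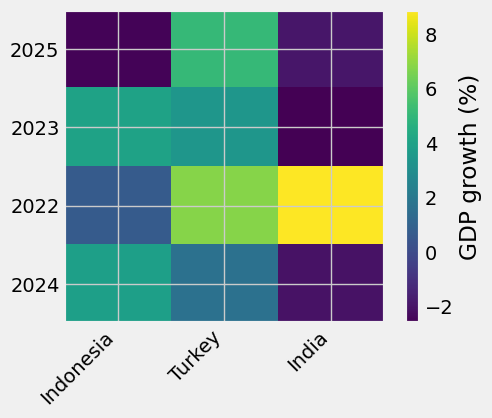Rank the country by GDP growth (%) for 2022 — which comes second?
Turkey

Top 3 for 2022: India ≈ 9, Turkey ≈ 7, Indonesia ≈ 1.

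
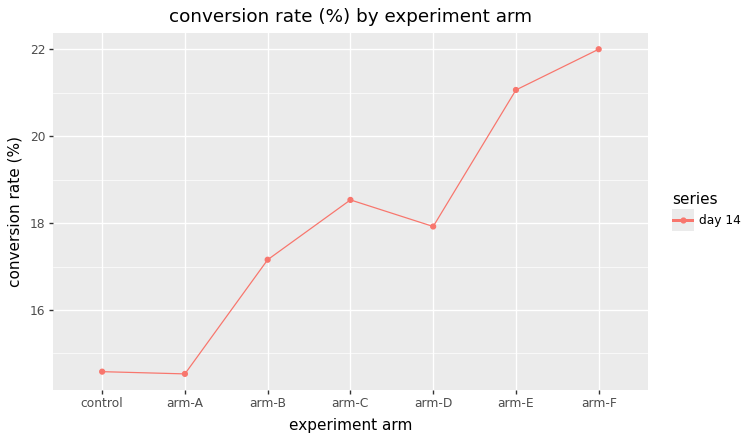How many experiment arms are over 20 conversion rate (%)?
Above 20: arm-E, arm-F.

2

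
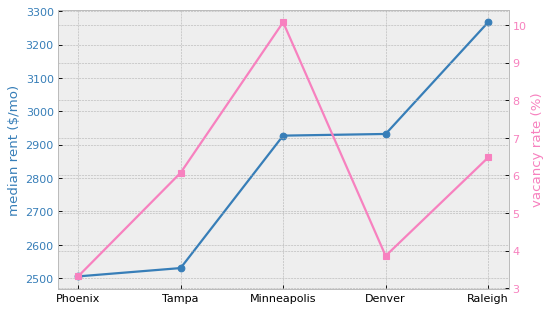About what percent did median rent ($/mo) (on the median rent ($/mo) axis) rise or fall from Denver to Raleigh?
≈ +13.8%

Denver ≈ 2900, Raleigh ≈ 3300; (3300 − 2900) / 2900 ≈ +13.8%.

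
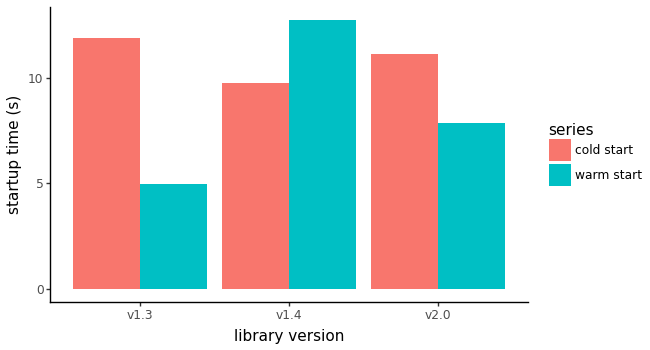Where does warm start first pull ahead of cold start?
v1.3: warm start ≈ 4 vs cold start ≈ 12 (not yet); v1.4: warm start ≈ 12 vs cold start ≈ 10 (first crossover).

v1.4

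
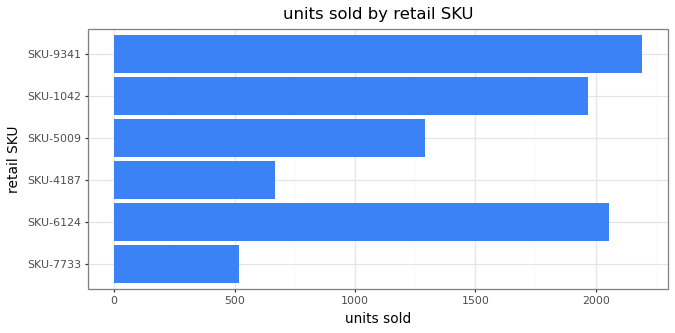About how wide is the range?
Max SKU-9341 ≈ 2200, min SKU-7733 ≈ 600; range ≈ 1600.

≈ 1600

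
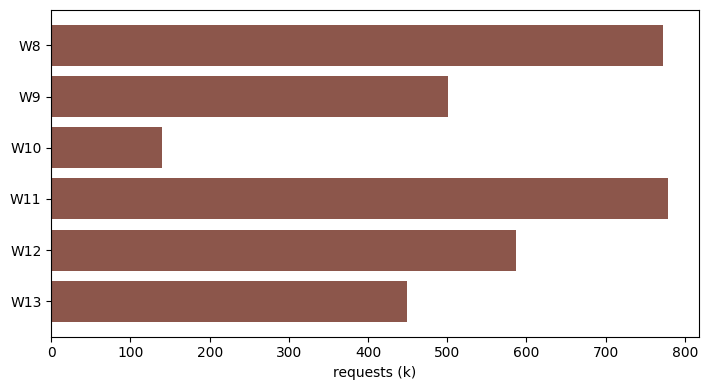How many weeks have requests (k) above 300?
Above 300: W8, W9, W11, W12, W13.

5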